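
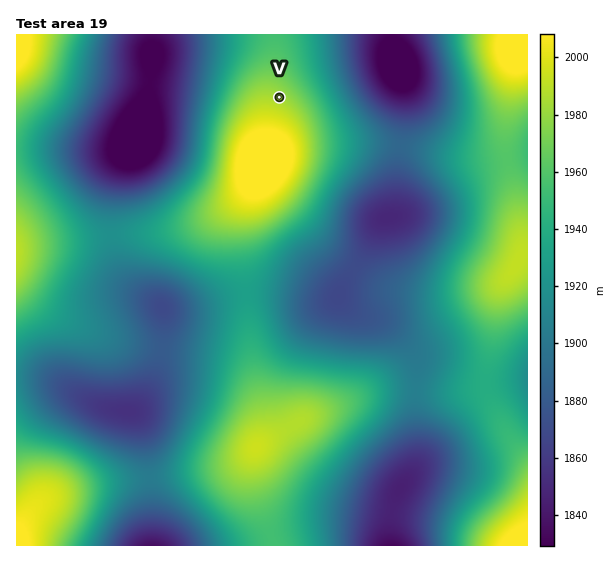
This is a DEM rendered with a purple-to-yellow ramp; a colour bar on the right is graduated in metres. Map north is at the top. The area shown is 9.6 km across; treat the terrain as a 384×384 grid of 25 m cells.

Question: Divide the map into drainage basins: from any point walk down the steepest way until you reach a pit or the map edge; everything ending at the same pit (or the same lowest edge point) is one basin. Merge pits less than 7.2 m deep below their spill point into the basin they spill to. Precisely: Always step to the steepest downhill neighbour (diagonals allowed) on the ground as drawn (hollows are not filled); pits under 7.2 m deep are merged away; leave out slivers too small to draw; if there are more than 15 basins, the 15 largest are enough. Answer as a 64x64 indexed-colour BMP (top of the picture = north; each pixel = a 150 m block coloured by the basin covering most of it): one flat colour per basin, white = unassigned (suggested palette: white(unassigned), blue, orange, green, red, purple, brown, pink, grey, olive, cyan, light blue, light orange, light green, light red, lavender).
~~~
<image width="64" height="64" href="data:image/bmp;base64,Qk12CAAAAAAAAHYAAAAoAAAAQAAAAEAAAAABAAQAAAAAAAAIAAATCwAAEwsAABAAAAAAAAAA////ALR3HwAOf/8ALKAsACgn1gC9Z5QAS1aMAMJ34wB/f38AIr28AM++FwDox64AeLv/AIrfmACWmP8A1bDFAHd3d3d3d3d3d3d3d3d3d3czMzMzMzMzMzMzMzMzMzMzd3d3d3d3d3d3d3d3d3d3dzMzMzMzMzMzMzMzMzMzMzNHd3d3d3d3d3d3d3d3d3dzMzMzMzMzMzMzMzMzMzMzM0d3d3d3d3d3d3d3d3d3d3MzMzMzMzMzMzMzMzMzMzMzRHd3d3d3d3d3d3d3d3d3czMzMzMzMzMzMzMzMzMzMzNER3d3d3d3d3d3d3d3d3czMzMzMzMzMzMzMzMzMzMzM0RER3d3d3d3d3d3d3d3dzMzMzMzMzMzMzMzMzMzMzMzREREREd3d3d3d3d3d3d3MzMzMzMzMzMzMzMzMzMzMzNEREREREREREd3d3d3d3czMzMzMzMzMzMzMzMzMzMzM0RERERERERERERERHd3dzMzMzMzMzMzMzMzMzMzMzMzRERERERERERERERERER3MzMzMzMzMzMzMzMzMzMzMzNEREREREREREREREREREczMzMzMzMzMzMzMzMzMzMzOERERERERERERERERERERDMzMzMzMzMzMzMzMzMzMzOIREREREREREREREREREREQTMzMzMzMzMzMzMzMzMzM4hERERERERERERERERERERBETMzMzMzMzMzMzMzMzM4iEREREREREREREREREREREEREzMzMzMzMzMzMzMzMziIREREREREREREREREREREQRERETMzMzMzMzMzMzMziIhERERERERERERERERERERBERERETMzMzMzMzMzMzOIiERERERERERERERERERERBERERERERMzMzMzMzMzOIiIREREREREREREREREREREEREREREREREREREREREYiIhEREREREREREREREREREQRERERERERERERERERERiIiERERERERERERERERERERhERERERERERERERERERGIiIRERERERERERERERERERmEREREREREREREREREREYiIhEREREREREREREREREZmERERERERERERERERERERiIiEREREREREREREZmZmZmYRERERERERERERERERERGIiIRERERERERGZmZmZmZmZhEREREREREREREREREREYiIhERERERGZmZmZmZmZmZmERERERERERERERERERERGIiERERERmZmZmZmZmZmZmYREREREREREREREREREREYiIREREZmZmZmZmZmZmZmZhERERERERERERERERERERiIhERGZmZmZmZmZmZmZmZmERERERERERERERERERERGIiERGZmZmZmZmZmZmZmZmYREREREREREREREREREREYiIRmZmZmZmZmZmZmZmZmZhERERERERERERERERERERiIhmZmZmZmZmZmZmZmZmZmEREREREREREREREREREREYiGZmZmZmZmZmZmZmZmZmYRERERERERERERERERERERiIZmZmZmZmZmZmZmZmZmYREREREREREREREREREREREYhmZmZmZmZmZmZmZmZmZhERERERERERERERERERERERGGZmZmZmZmZmZmZmZmZmEREREREREREREREREREREREZJmZmZmZmZmZmZmZmZmYRERERERERERERERERERERERkiIiIiJmZmZmZmZmZmZhERERERERERERERERERERERGSIiIiIiIiIiIiJmZmZmEREREREREREREREREREREREZIiIiIiIiIiIiIiImZmYRERERERERERERERERERERERkiIiIiIiIiIiIiIiImZhERERERERERERERERERERERGSIiIiIiIiIiIiIiIiImEREREREREREREREREREREREZIiIiIiIiIiIiIiIiIiJhEREREREREREREREREREREZkiIiIiIiIiIiIiIiIiIiERERERERERERERERERERERmSIiIiIiIiIiIiIiIiIiIhERERERERERERERERERERGZIiIiIiIiIiIiIiIiIiIiEREREREREREREREREREREZkiIiIiIiIiIiIiIiIiIiIhERERERERERERERERERERmSIiIiIiIiIiIiIiIiIiIiURERERERERERERERERERmZIiIiIiIiIiIiIiIiIiIiJVURERERERERERVVVVVVGZkiIiIiIiIiIiIiIiIiIiIlVVVVVVVVVVVVVVVVVVVZmSIiIiIiIiIiIiIiIiIiIiVVVVVVVVVVVVVVVVVVVVmZIiIiIiIiIiIiIiIiIiIiJVVVVVVVVVVVVVVVVVVVWZkiIiIiIiIiIiIiIiIiIiIlVVVVVVVVVVVVVVVVVVVZmSIiIiIiIiIiIiIiIiIiIiVVVVVVVVVVVVVVVVVVVVmZIiIiIiIiIiIiIiIiIiIiJVVVVVVVVVVVVVVVVVVVVZkiIiIiIiIiIiIiIiIiIiIiVVVVVVVVVVVVVVVVVVVVmSIiIiIiIiIiIiIiIiIiIiJVVVVVVVVVVVVVVVVVVVWZIiIiIiIiIiIiIiIiIiIiIlVVVVVVVVVVVVVVVVVVVZkiIiIiIiIiIiIiIiIiIiIiVVVVVVVVVVVVVVVVVVVVmSIiIiIiIiIiIiIiIiIiIiJVVVVVVVVVVVVVVVVVVVWZIiIiIiIiIiIiIiIiIiIiIlVVVVVVVVVVVVVVVVVVVVkiIiIiIiIiIiIiIiIiIiIiVVVVVVVVVVVVVVVVVVVVUiIiIiIiIiIiIiIiIiIiIiJVVVVVVVVVVVVVVVVVVVVS"/>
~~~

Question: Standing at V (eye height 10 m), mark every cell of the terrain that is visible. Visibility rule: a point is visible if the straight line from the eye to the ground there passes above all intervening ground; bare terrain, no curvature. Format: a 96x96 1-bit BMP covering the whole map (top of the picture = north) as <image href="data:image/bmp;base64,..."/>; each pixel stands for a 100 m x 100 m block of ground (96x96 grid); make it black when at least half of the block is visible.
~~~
<image width="96" height="96" href="data:image/bmp;base64,Qk2+BAAAAAAAAD4AAAAoAAAAYAAAAGAAAAABAAEAAAAAAIAEAAATCwAAEwsAAAIAAAAAAAAA////AAAAAAAAAAAAAAAAAAAAAAMAAAAAAAAAAAAAAAMAAAAAAAAAAAAAAAcAAAAAAAAAAAAAAAMAAAAAAAAAAAAAAAMAAAAAAAAAAAAAAAMAAAAAAAAAAAAAAAMAAAAAAAAAAAAAAAMAAAAAAAAAAAAAAAMAAAAAAAAAAAAAAAMAAAAAAAAAAAAAAAMAAAAAAAAAAAAAAAEAAAAAAAAAAAAAAAEAAAAAAAAAAAAAAAEAAAAAAAAAAAAAAAEAAAAAAAAAAAAAAAEAAAAAAAAAAAAAAAEAAAAAAAAAAAAAAAEAAAAAAAAAAAAAAAEAAAAAAAAAAAAAAAEAAAAAAAAAAAAAAAEAAAAAAAAAAAAAAAMAAAAAAAAAAAAAAAMAAAAAAAAAAAAAAAMAAAAAAAAAAAAAAAMAAAAAAAAAAAAAAAIAAAAAAAAAAAAAAAAAAAAAAAAAAAAAAAAAAAAAAAAAAAAAAAAAAAAAAAAAAAAAAAAAAAAAAAAAAAAAAAAAAAAAAAAAAAAAAAAAAAAAAAAAAAAAAAAAAAAAAAAAAAAAAAAAAAAAAAAAAAAAAIAAAAAAAAAAAAAAAYAAAAAAAAAAAAAAAYAAAAAAAAAAAAAAA4AAAAAAAAAAAAAAAwAAAAAAAAAAAAAABwAAAAAAAAAAAAAADwAAAAAAAAAAAAAADwAAAAAAAAAAAAAAHwAAAAAAAAAAAAAAHwAAAAAAAAAAAAAAPwAAAAAAAAAAAAAAPwAAAAAAAAAAAAAAf4AAAAAAAAAAAAAAf8AAAAAAAAAAAAAAf+AAAAAAAAAAAAAA//AAAAAAAAAAAAAA//gAAAAAAAAAAAAA//gAAAAAAAAAAAAA//wAAAAAAAAAAAAA//wAAAAAAAAAAAAA//4AAAAAAAAAAAAAf/6AAAAAAAAAAAAAf/6AAAAAAAAAAAAAf//AAAAAAAAAAAAAf//AAAAAAAAAAAAAf//AAAAAAAAAAAAAf//AAAAAAAAAAAAAf//gAAAAAAAAAAAAf//gAAAAAAAAAAAA///gAAAAAAAAAAAA///gAAAAAAAAAAAB///gAAAAAAAAAAAB///gAAAAAAAAAAAD//7gAAAAAAAAAAAH//7gAAAAAAAAAAAH//zgAAAAAAAAAAAP//zgAAAAAAAAAAAf//jgAAAAAAAAAAAf//jgAAAAAAAAAAA///jgAAAAAAOAAAB///DwAAAAAAfgAAB///DwAAAAAA/wAAB///D4AAAAAA/4AAB///D8AAAAAA/4AAB///D+AAAAAA/8AAB///j/AAAAAA/8AAA///j/gAAAAA/8AAA///j/wAAAAA/+AAAf//j/wAAAAAf+AAAf//j/4AAAAAf+AAAf//j/8AAAAAf+AAAf//z/8AAAAAf+AAAf//z/+AAAAAf+AAAf//z/+AAAAAf/AAAf//z//AAAAAf/AAAf//z//AAAAAf/gAA///z//gAAAAf/gAA///z//gAAAA//wAB///z//wAAAB//wAD///z//wAAAD//wAH///z//4AAAH//wAP///w="/>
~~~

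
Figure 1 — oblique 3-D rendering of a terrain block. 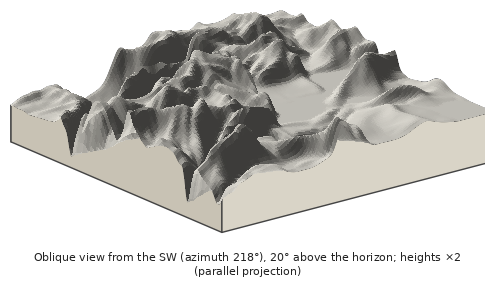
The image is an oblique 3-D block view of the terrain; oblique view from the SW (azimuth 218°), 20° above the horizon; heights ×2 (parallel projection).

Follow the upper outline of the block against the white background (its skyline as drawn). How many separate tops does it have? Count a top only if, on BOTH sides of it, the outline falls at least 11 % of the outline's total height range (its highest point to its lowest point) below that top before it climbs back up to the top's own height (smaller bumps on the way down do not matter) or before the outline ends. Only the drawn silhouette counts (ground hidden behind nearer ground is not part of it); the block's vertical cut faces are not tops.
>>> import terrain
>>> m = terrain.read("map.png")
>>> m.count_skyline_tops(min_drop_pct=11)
2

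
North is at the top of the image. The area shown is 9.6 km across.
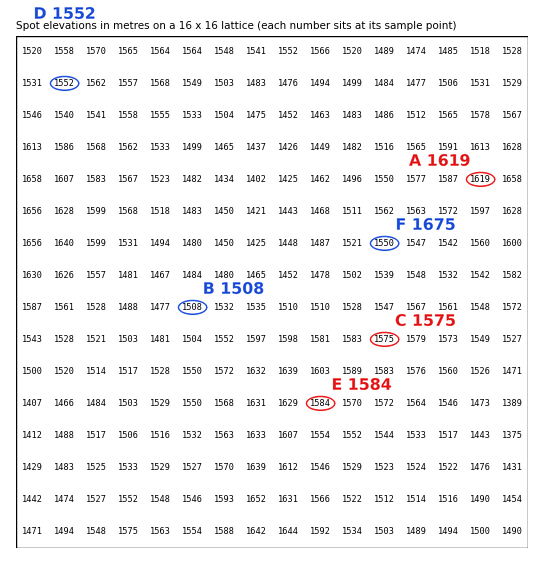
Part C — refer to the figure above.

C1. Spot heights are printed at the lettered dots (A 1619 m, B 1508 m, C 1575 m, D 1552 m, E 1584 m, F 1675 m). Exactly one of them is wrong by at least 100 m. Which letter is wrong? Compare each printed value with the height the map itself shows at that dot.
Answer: F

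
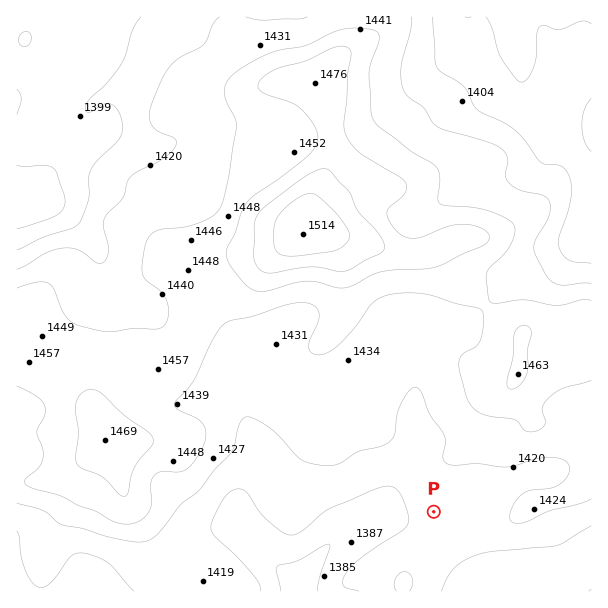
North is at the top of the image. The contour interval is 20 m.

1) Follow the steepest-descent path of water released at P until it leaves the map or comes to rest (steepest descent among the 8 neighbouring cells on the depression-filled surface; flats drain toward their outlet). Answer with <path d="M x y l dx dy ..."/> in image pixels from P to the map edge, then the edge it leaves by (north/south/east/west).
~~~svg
<path d="M434 512l0 3-8 7-58 0-15 8-6 1-3 3-5 2-25 25 0 2-6 6 0 1-6 8 0 3-2 1 0 6-1 3"/>
exit: south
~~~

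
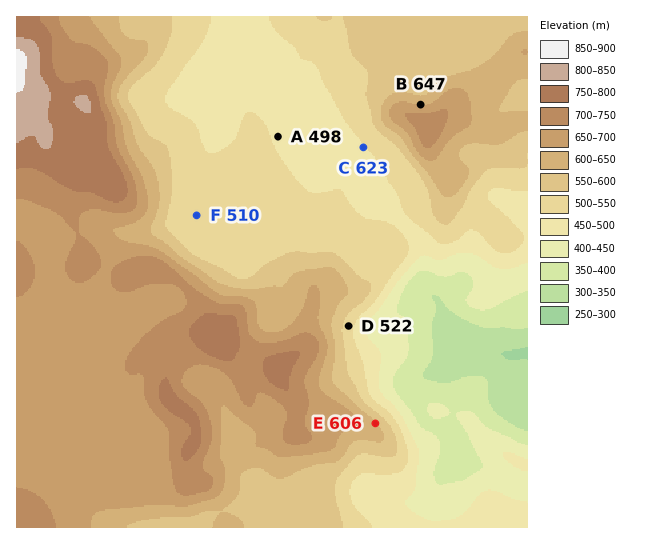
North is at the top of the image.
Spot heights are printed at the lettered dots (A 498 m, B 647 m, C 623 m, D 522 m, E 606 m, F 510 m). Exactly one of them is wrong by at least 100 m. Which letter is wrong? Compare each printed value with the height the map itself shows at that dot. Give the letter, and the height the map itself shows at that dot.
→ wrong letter C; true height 498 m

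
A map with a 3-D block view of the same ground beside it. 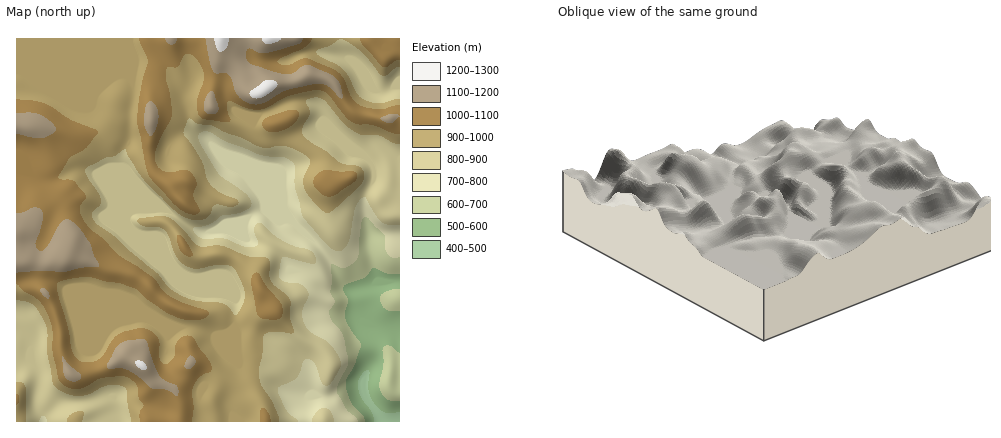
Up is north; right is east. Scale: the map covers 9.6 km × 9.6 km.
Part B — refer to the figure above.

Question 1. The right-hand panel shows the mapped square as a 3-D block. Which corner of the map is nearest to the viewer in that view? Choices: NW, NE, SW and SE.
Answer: NW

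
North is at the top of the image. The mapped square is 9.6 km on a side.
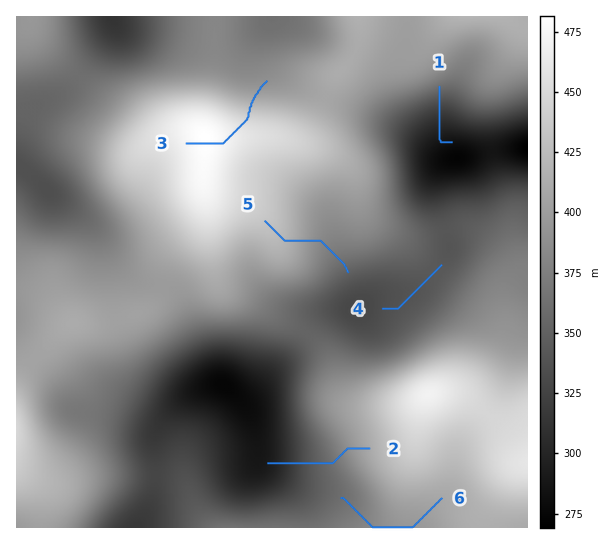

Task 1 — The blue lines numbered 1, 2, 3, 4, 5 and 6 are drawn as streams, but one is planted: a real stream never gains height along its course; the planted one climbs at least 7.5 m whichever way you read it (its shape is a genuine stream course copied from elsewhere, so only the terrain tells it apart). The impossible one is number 3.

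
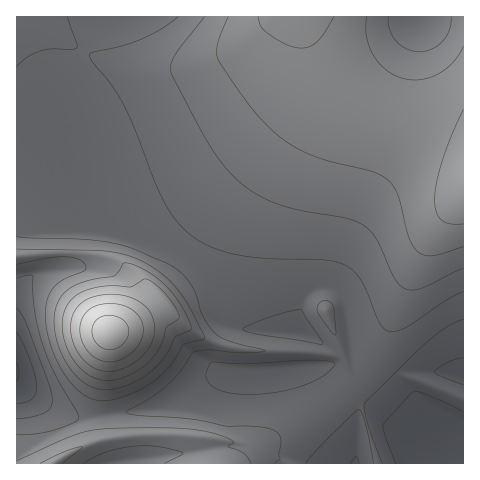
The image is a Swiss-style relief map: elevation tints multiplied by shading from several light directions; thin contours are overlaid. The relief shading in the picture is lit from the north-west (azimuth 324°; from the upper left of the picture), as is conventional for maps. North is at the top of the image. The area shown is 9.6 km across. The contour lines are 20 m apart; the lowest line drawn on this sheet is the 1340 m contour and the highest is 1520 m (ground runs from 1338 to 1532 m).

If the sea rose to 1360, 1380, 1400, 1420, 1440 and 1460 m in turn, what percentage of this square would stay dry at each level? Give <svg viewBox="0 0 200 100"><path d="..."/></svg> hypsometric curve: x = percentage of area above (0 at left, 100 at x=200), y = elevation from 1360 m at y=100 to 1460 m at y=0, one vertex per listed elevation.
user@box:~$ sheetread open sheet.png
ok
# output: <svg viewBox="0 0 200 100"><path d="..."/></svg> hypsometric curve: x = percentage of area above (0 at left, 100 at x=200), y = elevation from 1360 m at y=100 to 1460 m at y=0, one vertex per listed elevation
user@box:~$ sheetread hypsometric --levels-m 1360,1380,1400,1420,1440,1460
<svg viewBox="0 0 200 100"><path d="M194 100l-14-20-60-20-43-20-33-20-32-20"/></svg>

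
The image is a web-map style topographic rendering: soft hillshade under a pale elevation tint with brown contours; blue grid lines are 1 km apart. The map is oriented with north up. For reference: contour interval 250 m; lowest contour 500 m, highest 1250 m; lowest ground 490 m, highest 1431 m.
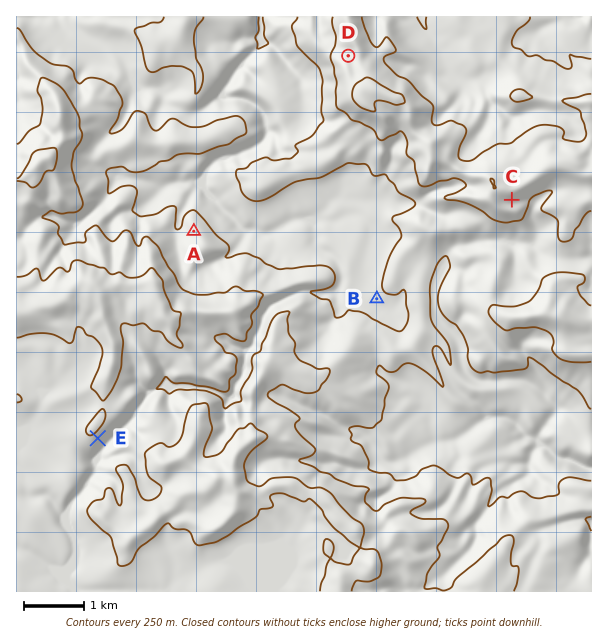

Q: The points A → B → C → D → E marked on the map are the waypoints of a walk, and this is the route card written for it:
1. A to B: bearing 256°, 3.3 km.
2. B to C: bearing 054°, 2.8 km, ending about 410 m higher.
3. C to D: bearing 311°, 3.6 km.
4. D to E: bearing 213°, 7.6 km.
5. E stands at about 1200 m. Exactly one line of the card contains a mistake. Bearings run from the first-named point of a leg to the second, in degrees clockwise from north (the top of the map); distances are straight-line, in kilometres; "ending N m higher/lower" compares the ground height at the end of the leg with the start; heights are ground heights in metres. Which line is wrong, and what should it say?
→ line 1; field bearing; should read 110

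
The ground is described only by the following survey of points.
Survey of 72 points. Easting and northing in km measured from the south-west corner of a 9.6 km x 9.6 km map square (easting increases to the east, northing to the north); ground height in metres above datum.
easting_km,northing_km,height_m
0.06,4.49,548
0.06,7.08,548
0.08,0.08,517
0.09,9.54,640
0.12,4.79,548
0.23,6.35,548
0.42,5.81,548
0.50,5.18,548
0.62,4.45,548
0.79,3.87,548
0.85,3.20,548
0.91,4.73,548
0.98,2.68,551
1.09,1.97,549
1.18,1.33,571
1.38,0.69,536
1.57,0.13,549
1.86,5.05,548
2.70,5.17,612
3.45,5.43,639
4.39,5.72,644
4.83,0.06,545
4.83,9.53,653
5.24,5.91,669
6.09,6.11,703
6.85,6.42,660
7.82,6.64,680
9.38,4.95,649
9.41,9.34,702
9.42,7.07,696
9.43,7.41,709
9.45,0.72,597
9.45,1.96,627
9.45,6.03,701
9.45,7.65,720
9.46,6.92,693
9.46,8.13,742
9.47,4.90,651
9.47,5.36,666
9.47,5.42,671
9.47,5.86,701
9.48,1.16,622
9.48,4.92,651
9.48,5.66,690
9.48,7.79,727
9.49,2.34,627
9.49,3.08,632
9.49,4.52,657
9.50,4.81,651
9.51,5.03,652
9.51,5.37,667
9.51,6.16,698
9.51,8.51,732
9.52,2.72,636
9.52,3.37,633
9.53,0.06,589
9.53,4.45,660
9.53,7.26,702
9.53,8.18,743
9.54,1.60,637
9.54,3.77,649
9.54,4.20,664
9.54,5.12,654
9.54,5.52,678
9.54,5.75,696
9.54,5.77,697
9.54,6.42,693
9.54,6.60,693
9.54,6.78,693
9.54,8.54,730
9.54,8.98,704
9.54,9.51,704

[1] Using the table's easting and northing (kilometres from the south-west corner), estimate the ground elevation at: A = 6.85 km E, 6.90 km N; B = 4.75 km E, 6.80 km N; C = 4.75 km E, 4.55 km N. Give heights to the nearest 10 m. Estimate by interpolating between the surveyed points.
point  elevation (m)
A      650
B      650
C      660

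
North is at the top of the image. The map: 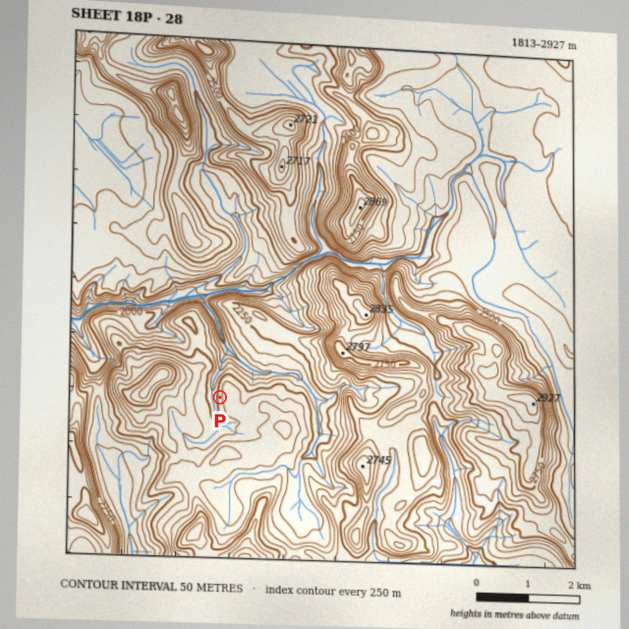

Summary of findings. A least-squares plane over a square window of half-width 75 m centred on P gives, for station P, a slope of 27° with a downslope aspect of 269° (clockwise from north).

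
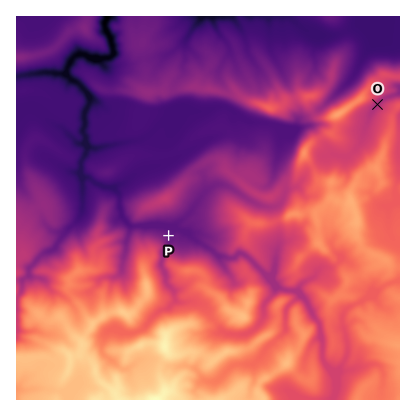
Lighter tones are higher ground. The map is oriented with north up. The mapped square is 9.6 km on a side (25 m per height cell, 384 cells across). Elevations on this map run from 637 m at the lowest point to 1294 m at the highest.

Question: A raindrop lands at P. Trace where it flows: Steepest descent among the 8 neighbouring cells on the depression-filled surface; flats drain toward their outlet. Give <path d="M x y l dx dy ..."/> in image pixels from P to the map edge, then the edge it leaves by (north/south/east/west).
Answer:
<path d="M168 236l4-2 0-2-6-6-28 0-2 0-6 0-8-10 0-4-2-4 0-14-6-6-4 0-12-4-8-6-6 0-4-6 0-8 6-12 0-14-4-8 2-2 0-16 6-8 0-10-12-12-4 0-6-6-2-2 0-4 6-12 4-2 2 0 0-2 6 0 4 4 22 0 2-2 0-14-4-8-2-2 0-6-2 0 2-10"/>
exit: north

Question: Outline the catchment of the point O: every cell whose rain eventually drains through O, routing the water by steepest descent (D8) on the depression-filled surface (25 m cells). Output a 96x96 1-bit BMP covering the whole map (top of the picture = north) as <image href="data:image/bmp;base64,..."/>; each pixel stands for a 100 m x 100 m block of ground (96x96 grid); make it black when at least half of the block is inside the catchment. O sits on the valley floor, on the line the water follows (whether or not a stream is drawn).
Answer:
<image width="96" height="96" href="data:image/bmp;base64,Qk2+BAAAAAAAAD4AAAAoAAAAYAAAAGAAAAABAAEAAAAAAIAEAAATCwAAEwsAAAIAAAAAAAAA////AAAAAAAAAAAAAAAAAAAAAAAAAAAAAAAAAAAAAAAAAAAAAAAAAAAAAAAAAAAAAAAAAAAAAAAAAAAAAAAAAAAAAAAAAAAAAAAAAAAAAAAAAAAAAAAAAAAAAAAAAAAAAAAAAAAAAAAAAAAAAAAAAAAAAAAAAAAAAAAAAAAAAAAAAAAAAAAAAAAAAAAAAAAAAAAAAAAAAAAAAAAAAAAAAAAAAAAAAAAAAAAAAAAAAAAAAAAAAAAAAAAAAAAAAAAAAAAAAAAAAAAAAAAAAAAAAAAAAAAAAAAAAAAAAAAAAAAAAAAAAAAAAAAAAAAAAAAAAAAAAAAAAAAAAAAAAAAAAAAAAAAAAAAAAAAAAAAAAAAAAAAAAAAAAAAAAAAAAAAAAAAAAAAAAAAAAAAAAAAAAAAAAAAAAAAAAAAAAAAAAAAAAAAAAAAAAAAAAAAAAAAAAAAAAAAAAAAAAAAAAAAAAAAAAAAAAAAAAAAAAAAAAAAAAAAAAAAAAAAAAAAAAAAAAAAAAAAAAAAAAAAAAAAAAAAAAAAAAAAAAAAAAAAAAAAAAAAAAAAAAAAAAAAAAAAAAAAAAAAAAAAAAAAAAAAAAAAAAAAAAAAAAAAAAAAAAAAAAAAAAAAAAAAAAAAAAAAAAAAAAAAAAAAAAAAAAAAAAAAAAAAAAAAAAAAAAAAAAAAAAAAAAAAAAAAAAAAAAAAAAAAAAAAAAAAAAAAAAAAAAAAAAAAAAAAAAAAAAAAAAAAAAAAAAAAAAAAAAAAAAAAAAAAAAAAAAAAAAAAAAAAAAAAAAAAAAAAAAAAAAAAAYAAAAAAAAAAAAAAB8AAAAAAAAAAAAAAB8AAAAAAAAAAAAAAB8AAAAAAAAAAAAAAB8AAAAAAAAAAAAAAD+AAAAAAAAAAAAAAf/AAAAAAAAAAAAAAf/AAAAAAAAAAAAAA//wAAAAAAAAAAAAA//8AAAAAAAAAAAAB//+AAAAAAAAAAAAD//+AAAAAAAAAAAAD///AAAAAAAAAAAAD///AAAAAAAAAAAAB///AAAAAAAAAAAAA///AAAAAAAAAAAAAP//gAAAAAAAAAAAAH//gAAAAAAAAAAAAA//wAAAAAAAAAAAAA//wAAAAAAAAAAAAA//wAAAAAAAAAAAAA//wAAAAAAAAAAAAA//gAAAAAAAAAAAAAP/AAAAAAAAAAAAAAH+AAAAAAAAAAAAAAB8AAAAAAAAAAAAAAA4AAAAAAAAAAAAAAAAAAAAAAAAAAAAAAAAAAAAAAAAAAAAAAAAAAAAAAAAAAAAAAAAAAAAAAAAAAAAAAAAAAAAAAAAAAAAAAAAAAAAAAAAAAAAAAAAAAAAAAAAAAAAAAAAAAAAAAAAAAAAAAAAAAAAAAAAAAAAAAAAAAAAAAAAAAAAAAAAAAAAAAAAAAAAAAAAAAAAAAAAAAAAAAAAAAAAAAAAAAAAAAAAAAAAAAAAAAAAAAAAAAAAAAAAAAAAAAAAAAAAAAAAAAAAAAAAAAAAAAAAAAAAAAAAAAAAAAAAAAAAAAAAAAAAAAAAAAAAAAAAA="/>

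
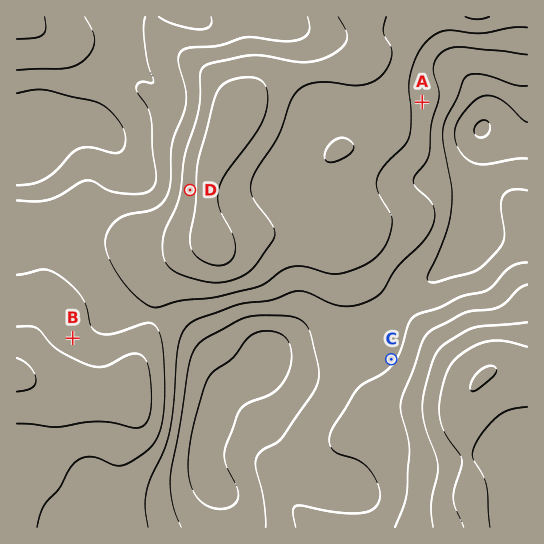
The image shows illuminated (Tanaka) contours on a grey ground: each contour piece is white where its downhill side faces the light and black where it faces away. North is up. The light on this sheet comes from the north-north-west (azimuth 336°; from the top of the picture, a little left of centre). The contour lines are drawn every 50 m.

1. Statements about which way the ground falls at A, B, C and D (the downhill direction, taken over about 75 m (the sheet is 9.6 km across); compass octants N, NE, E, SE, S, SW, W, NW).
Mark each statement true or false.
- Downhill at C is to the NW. true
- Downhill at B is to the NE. true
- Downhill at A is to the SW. false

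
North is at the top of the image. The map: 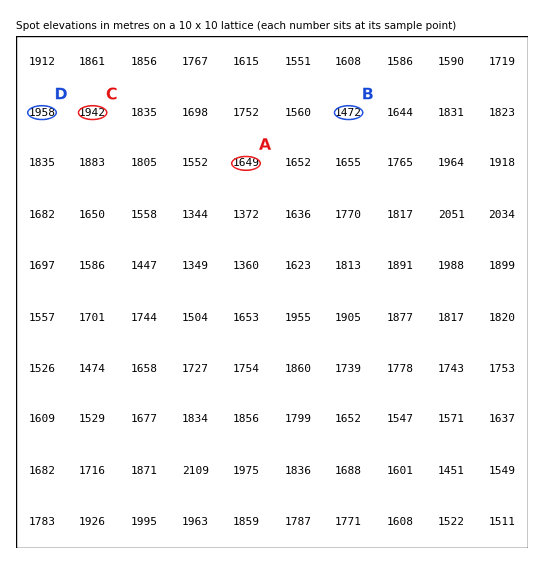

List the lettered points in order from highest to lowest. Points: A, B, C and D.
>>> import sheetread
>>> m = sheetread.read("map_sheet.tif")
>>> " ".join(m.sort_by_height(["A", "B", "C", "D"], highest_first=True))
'D C A B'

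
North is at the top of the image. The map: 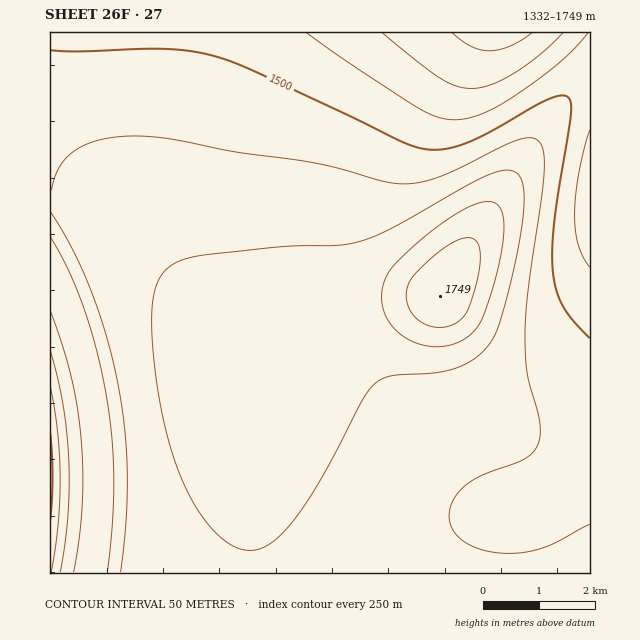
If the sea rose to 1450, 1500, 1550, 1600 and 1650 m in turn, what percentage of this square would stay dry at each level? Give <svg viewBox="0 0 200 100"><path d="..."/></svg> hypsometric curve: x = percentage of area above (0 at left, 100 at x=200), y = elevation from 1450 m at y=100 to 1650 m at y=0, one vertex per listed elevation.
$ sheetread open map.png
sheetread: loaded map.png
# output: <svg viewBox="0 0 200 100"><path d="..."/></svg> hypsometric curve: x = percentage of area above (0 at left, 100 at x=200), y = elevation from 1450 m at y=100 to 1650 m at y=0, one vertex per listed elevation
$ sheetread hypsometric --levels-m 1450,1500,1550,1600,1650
<svg viewBox="0 0 200 100"><path d="M189 100l-16-25-39-25-70-25-49-25"/></svg>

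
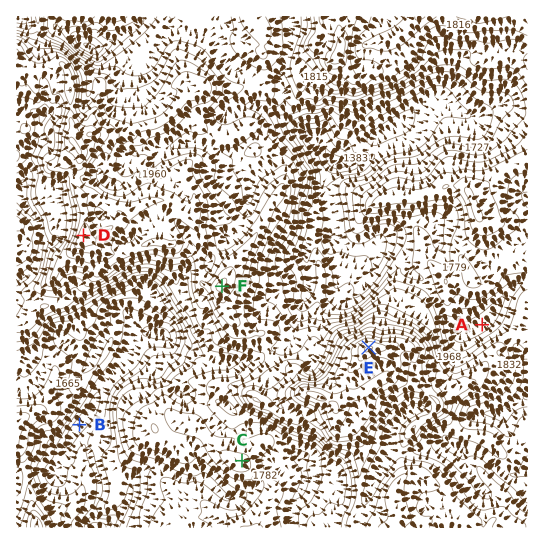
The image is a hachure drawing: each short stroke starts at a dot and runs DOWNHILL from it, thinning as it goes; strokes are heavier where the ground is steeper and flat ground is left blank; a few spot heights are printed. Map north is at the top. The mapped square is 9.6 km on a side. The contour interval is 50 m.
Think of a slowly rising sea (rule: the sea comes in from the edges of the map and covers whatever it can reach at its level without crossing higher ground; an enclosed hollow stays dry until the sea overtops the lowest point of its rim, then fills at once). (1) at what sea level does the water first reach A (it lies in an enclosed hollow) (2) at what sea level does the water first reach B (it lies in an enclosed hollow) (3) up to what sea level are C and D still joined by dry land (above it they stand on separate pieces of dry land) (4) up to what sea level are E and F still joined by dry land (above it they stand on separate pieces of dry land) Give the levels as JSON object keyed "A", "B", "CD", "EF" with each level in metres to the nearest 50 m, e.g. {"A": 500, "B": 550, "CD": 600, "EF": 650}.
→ {"A": 1700, "B": 1500, "CD": 1800, "EF": 1850}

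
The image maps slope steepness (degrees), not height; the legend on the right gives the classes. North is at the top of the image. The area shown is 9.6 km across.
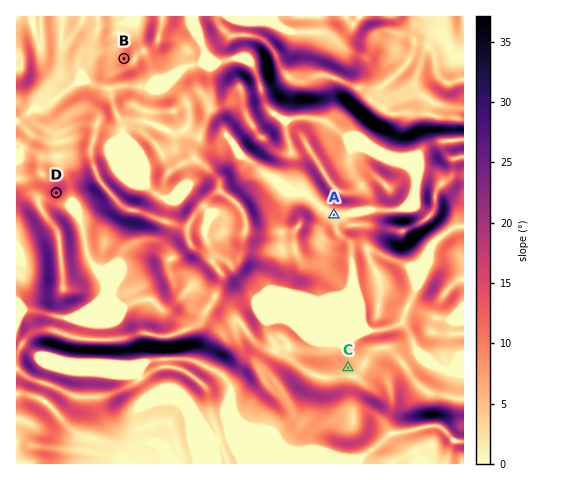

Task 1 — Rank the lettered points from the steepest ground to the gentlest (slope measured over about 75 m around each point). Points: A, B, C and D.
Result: D B C A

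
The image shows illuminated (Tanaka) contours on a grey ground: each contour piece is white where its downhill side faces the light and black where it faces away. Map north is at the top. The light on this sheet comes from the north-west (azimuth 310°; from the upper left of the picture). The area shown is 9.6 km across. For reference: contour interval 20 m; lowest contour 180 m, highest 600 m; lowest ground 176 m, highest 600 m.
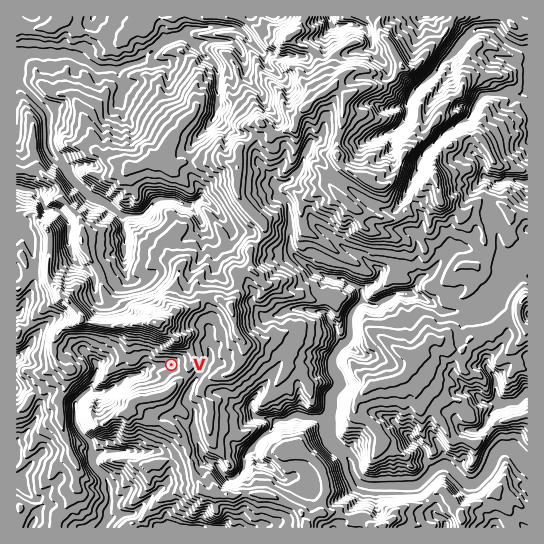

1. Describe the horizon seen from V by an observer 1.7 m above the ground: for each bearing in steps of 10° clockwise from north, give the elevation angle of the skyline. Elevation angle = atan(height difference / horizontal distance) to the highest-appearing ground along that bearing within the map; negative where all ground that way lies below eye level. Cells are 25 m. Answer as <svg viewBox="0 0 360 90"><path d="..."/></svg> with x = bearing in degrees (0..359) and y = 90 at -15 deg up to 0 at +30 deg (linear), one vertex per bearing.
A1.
<svg viewBox="0 0 360 90"><path d="M0 25l10-4 10 3 10 7 10 8 10 4 10 2 10 0 10 0 10 0 10 1 10 2 10 2 10 1 10-2 10-3 10-2 10-1 10 1 10 2 10 1 10 2 10 2 10 3 10 6 10 2 10-1 10-2 10 0 10-3 10-5 10-7 10-5 10-6 10-5 10-1"/></svg>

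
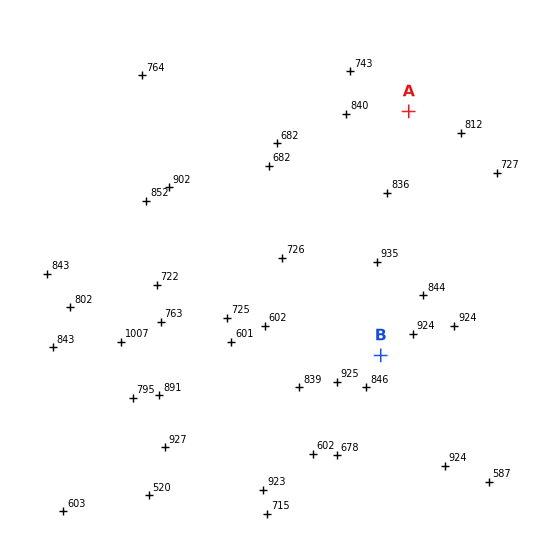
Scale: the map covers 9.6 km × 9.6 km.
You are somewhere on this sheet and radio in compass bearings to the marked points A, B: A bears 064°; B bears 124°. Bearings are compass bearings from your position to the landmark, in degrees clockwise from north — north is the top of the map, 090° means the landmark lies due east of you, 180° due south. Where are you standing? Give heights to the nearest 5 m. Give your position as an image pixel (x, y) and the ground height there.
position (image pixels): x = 182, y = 222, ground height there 845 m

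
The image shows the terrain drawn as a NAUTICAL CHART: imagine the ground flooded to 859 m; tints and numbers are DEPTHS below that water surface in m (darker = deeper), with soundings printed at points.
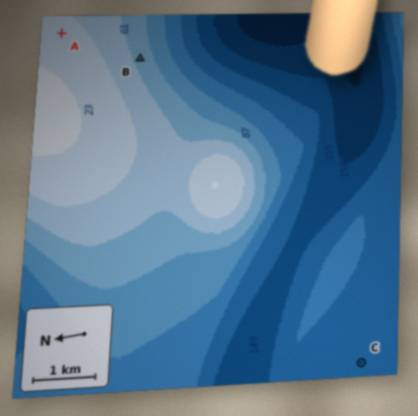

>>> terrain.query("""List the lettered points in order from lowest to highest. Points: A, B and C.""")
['C', 'B', 'A']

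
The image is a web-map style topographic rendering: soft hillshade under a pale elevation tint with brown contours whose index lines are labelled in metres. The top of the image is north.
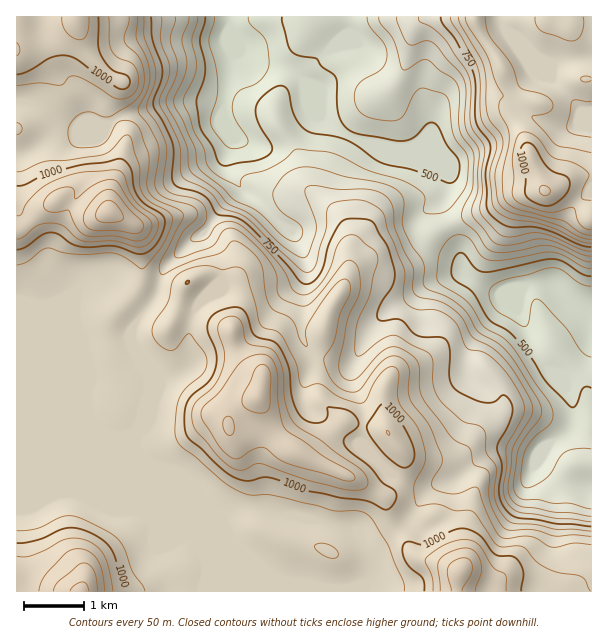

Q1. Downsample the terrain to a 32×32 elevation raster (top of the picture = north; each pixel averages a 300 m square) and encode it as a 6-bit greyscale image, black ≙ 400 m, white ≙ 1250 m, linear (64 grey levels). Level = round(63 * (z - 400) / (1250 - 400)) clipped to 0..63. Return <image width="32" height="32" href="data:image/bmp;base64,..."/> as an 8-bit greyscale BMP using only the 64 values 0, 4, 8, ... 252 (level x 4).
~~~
<image width="32" height="32" href="data:image/bmp;base64,Qk02CAAAAAAAADYEAAAoAAAAIAAAACAAAAABAAgAAAAAAAAEAAATCwAAEwsAAAABAAAAAAAAAAAAAAEBAQACAgIAAwMDAAQEBAAFBQUABgYGAAcHBwAICAgACQkJAAoKCgALCwsADAwMAA0NDQAODg4ADw8PABAQEAAREREAEhISABMTEwAUFBQAFRUVABYWFgAXFxcAGBgYABkZGQAaGhoAGxsbABwcHAAdHR0AHh4eAB8fHwAgICAAISEhACIiIgAjIyMAJCQkACUlJQAmJiYAJycnACgoKAApKSkAKioqACsrKwAsLCwALS0tAC4uLgAvLy8AMDAwADExMQAyMjIAMzMzADQ0NAA1NTUANjY2ADc3NwA4ODgAOTk5ADo6OgA7OzsAPDw8AD09PQA+Pj4APz8/AEBAQABBQUEAQkJCAENDQwBEREQARUVFAEZGRgBHR0cASEhIAElJSQBKSkoAS0tLAExMTABNTU0ATk5OAE9PTwBQUFAAUVFRAFJSUgBTU1MAVFRUAFVVVQBWVlYAV1dXAFhYWABZWVkAWlpaAFtbWwBcXFwAXV1dAF5eXgBfX18AYGBgAGFhYQBiYmIAY2NjAGRkZABlZWUAZmZmAGdnZwBoaGgAaWlpAGpqagBra2sAbGxsAG1tbQBubm4Ab29vAHBwcABxcXEAcnJyAHNzcwB0dHQAdXV1AHZ2dgB3d3cAeHh4AHl5eQB6enoAe3t7AHx8fAB9fX0Afn5+AH9/fwCAgIAAgYGBAIKCggCDg4MAhISEAIWFhQCGhoYAh4eHAIiIiACJiYkAioqKAIuLiwCMjIwAjY2NAI6OjgCPj48AkJCQAJGRkQCSkpIAk5OTAJSUlACVlZUAlpaWAJeXlwCYmJgAmZmZAJqamgCbm5sAnJycAJ2dnQCenp4An5+fAKCgoAChoaEAoqKiAKOjowCkpKQApaWlAKampgCnp6cAqKioAKmpqQCqqqoAq6urAKysrACtra0Arq6uAK+vrwCwsLAAsbGxALKysgCzs7MAtLS0ALW1tQC2trYAt7e3ALi4uAC5ubkAurq6ALu7uwC8vLwAvb29AL6+vgC/v78AwMDAAMHBwQDCwsIAw8PDAMTExADFxcUAxsbGAMfHxwDIyMgAycnJAMrKygDLy8sAzMzMAM3NzQDOzs4Az8/PANDQ0ADR0dEA0tLSANPT0wDU1NQA1dXVANbW1gDX19cA2NjYANnZ2QDa2toA29vbANzc3ADd3d0A3t7eAN/f3wDg4OAA4eHhAOLi4gDj4+MA5OTkAOXl5QDm5uYA5+fnAOjo6ADp6ekA6urqAOvr6wDs7OwA7e3tAO7u7gDv7+8A8PDwAPHx8QDy8vIA8/PzAPT09AD19fUA9vb2APf39wD4+PgA+fn5APr6+gD7+/sA/Pz8AP39/QD+/v4A////AMjQ4OzcvKignJiYmJiYmJiYmJiYnKSwzODUxLysqKSkxMjU3NS0oJyYmJiYmJiYnJygnJicrLzQ4NjAuKygoKC4vMjMwKycmJiYmJiYnKCgpKSgnKCwtMDMyKykoJSUmKSosLSooJiYmJiYmJygoKCgoJycqKiorLCwmISEfHR0mJignJiYmJiYmJiYnKCgoKCkpKiwqKSopKCEYFRMSESYmJiYmJiYmJiYmJykpKSssLi8vLSsoJiUlHhINDQ0MJiYmJiYmJiYmJicrLi0uMTI0NC8sKyglIyMfEgoLDAwmJiYmJiYmJiYoKzE0MjQ2NTMvLCwuKiYjIRwTCgkMDCYmJiYmJiYmJywxNjY1NTQxLywsLy4pJCEfHBYNCQkKJiYmJiYmJiYnLjQ3NzY1MCwtLSwvKyciHh0cGRIMCQkmJiYmJiYmJicsMzY3OTQsKywqKiwoIx4cGhoaEwwICCYmJiYmJiYmJiktMzY5NCspJyMmKychHBkYGRcPCAcHJiYmJiYmJiYnJykwNDczKiYkICEnJiEcGRgYEgoHBwYmJiYmJiYmJykoKjAyMS4nJSUfHiEhHhwYFhMMBwcGAyYmJiYmJyYoKyksMTErKSYmJyAcHBwZGRcQCwcFBgQCJiYmJicoJycqKiouLiglJCUnIhwZGBcWEgsFAwQEAgEmJiYmJicoJikrKSkqJyIfHyYlHhoWEhAMBwMDAwIBAicnJyYmJignJysqKSkmIRoZISQfHBcQCwcGBgQDAgMGKSgoKCgoKikjIyYnJyQcFRUdIR8cFQ8LBwkMCwkIChAuKysvMTAzMCYfHyMkHRMPExoeHRkRDgwKDBIUEhIXHjEwMTU6OzkzKiMeHhwTDg8SGBsaFg8MDA0RGBwdICQpMDM1NTo7NCslIR0VEA4PERMWFxcUDwwKDBMdJSksKiktMDMzNTYtJB0ZFQ4LDQ8RExISERANCgkJER8oLTAtKSkrLC4vMCskHBQNCQkKDA8PDg0LCQgHBwgQHyguLSspJycnJicqKSQcEwsFBQYJCwsLCQgHBwcHCREcJy0pJiUoJiYlJSYnIhkPBwMEBgoJCAcHCAkJBwgNFh8mKSUiIScnJiUlJSMdFAwFAwUICgcGBgkLDAsJCQ4aIyYlJSIgJycoJycpJx0SCwYDBAcJBwYHCg0ODQoLDhokJSYlIiIqKikpKy0rIBYNBwMCBAYGBgcJCw0ODA0QGiQmIyIjJS8tLCwtKicfFg8HAgECBQcHCAgJCw8PEBUeJiQiIiIjLy0uLy0oIxsTDQYBAQMGCAgIBwgMERIUGiMlIiIjJCQvLTAyLSgjGhQPBwICBQcJCQgICg8TFhgfJiMiJCYmJQ="/>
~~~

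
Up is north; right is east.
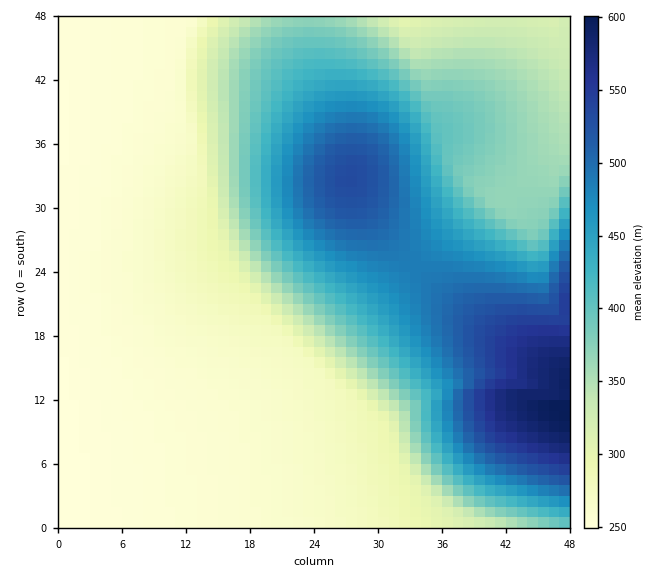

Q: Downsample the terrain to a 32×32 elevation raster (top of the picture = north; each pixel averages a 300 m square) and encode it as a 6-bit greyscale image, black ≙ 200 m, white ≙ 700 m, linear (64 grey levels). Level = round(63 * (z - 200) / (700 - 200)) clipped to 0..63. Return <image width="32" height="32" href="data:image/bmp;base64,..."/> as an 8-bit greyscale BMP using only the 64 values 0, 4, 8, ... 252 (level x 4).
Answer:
<image width="32" height="32" href="data:image/bmp;base64,Qk02CAAAAAAAADYEAAAoAAAAIAAAACAAAAABAAgAAAAAAAAEAAATCwAAEwsAAAABAAAAAAAAAAAAAAEBAQACAgIAAwMDAAQEBAAFBQUABgYGAAcHBwAICAgACQkJAAoKCgALCwsADAwMAA0NDQAODg4ADw8PABAQEAAREREAEhISABMTEwAUFBQAFRUVABYWFgAXFxcAGBgYABkZGQAaGhoAGxsbABwcHAAdHR0AHh4eAB8fHwAgICAAISEhACIiIgAjIyMAJCQkACUlJQAmJiYAJycnACgoKAApKSkAKioqACsrKwAsLCwALS0tAC4uLgAvLy8AMDAwADExMQAyMjIAMzMzADQ0NAA1NTUANjY2ADc3NwA4ODgAOTk5ADo6OgA7OzsAPDw8AD09PQA+Pj4APz8/AEBAQABBQUEAQkJCAENDQwBEREQARUVFAEZGRgBHR0cASEhIAElJSQBKSkoAS0tLAExMTABNTU0ATk5OAE9PTwBQUFAAUVFRAFJSUgBTU1MAVFRUAFVVVQBWVlYAV1dXAFhYWABZWVkAWlpaAFtbWwBcXFwAXV1dAF5eXgBfX18AYGBgAGFhYQBiYmIAY2NjAGRkZABlZWUAZmZmAGdnZwBoaGgAaWlpAGpqagBra2sAbGxsAG1tbQBubm4Ab29vAHBwcABxcXEAcnJyAHNzcwB0dHQAdXV1AHZ2dgB3d3cAeHh4AHl5eQB6enoAe3t7AHx8fAB9fX0Afn5+AH9/fwCAgIAAgYGBAIKCggCDg4MAhISEAIWFhQCGhoYAh4eHAIiIiACJiYkAioqKAIuLiwCMjIwAjY2NAI6OjgCPj48AkJCQAJGRkQCSkpIAk5OTAJSUlACVlZUAlpaWAJeXlwCYmJgAmZmZAJqamgCbm5sAnJycAJ2dnQCenp4An5+fAKCgoAChoaEAoqKiAKOjowCkpKQApaWlAKampgCnp6cAqKioAKmpqQCqqqoAq6urAKysrACtra0Arq6uAK+vrwCwsLAAsbGxALKysgCzs7MAtLS0ALW1tQC2trYAt7e3ALi4uAC5ubkAurq6ALu7uwC8vLwAvb29AL6+vgC/v78AwMDAAMHBwQDCwsIAw8PDAMTExADFxcUAxsbGAMfHxwDIyMgAycnJAMrKygDLy8sAzMzMAM3NzQDOzs4Az8/PANDQ0ADR0dEA0tLSANPT0wDU1NQA1dXVANbW1gDX19cA2NjYANnZ2QDa2toA29vbANzc3ADd3d0A3t7eAN/f3wDg4OAA4eHhAOLi4gDj4+MA5OTkAOXl5QDm5uYA5+fnAOjo6ADp6ekA6urqAOvr6wDs7OwA7e3tAO7u7gDv7+8A8PDwAPHx8QDy8vIA8/PzAPT09AD19fUA9vb2APf39wD4+PgA+fn5APr6+gD7+/sA/Pz8AP39/QD+/v4A////ABgYGBwcHBwcHBwcHCAgICAkJCQoKCwwNDg8RExUXGRoGBgYHBwcHBwcHBwcICAgICQkJCgsLDA0QFBcZGx0fIQYGBgcHBwcHBwcHBwgICAgJCQoKCwwNERYaHR8hIyUmBgYGBwcHBwcHBwcICAgICAkJCgoLDBAWGx8iJCYoKSoGBgYHBwcHBwcHBwgICAgICQkKCwsNExkeIyYoKiwtLgYGBgcHBwcHBwcHCAgICAkJCQoLDA8WHCEmKSwtLjAwBgYHBwcHBwcHBwcICAgICQkKCgsMERgeIygrLi8wMTIGBgcHBwcHBwcHCAgICAgJCQoKDA8TGB8kKSwvMDEyMgYGBwcHBwcHBwgICAgICQkJCgwPExcaHiMoLC4wMDAxBgYHBwcHBwcICAgICAgJCQoMDxMXGh0hJCYpLC0vMDEGBwcHBwcHCAgICAgJCQkKDBATFxodICMlKCosLi8wMAYHBwcHBwgICAgJCQkJCgwQExYZHB8hJCYoKiwtLi8vBgcHBwcICAgICQkJCgoMEBMWGRweISMlJygqKywsLSwGBwcHBwgICQkJCgoKDBAUFxkcHiAiJCUnKCkqKioqKwYHBwcICAgJCQoKCwwQFBcaHB4gISMkJSYnJygnJycrBgcHBwgICQkKCgsMEBQXGh0fICIjIyQlJSUlJSQjJCkGBwcHCAgJCQoLDA4TFxseICEjIyQkJCQkIyMiIR8hJwYHBwcICAkKCgsNERYaHiAiJCUlJSQkIyIhIB4dGx0kBgcHBwgICQoKDA4TGBwgIyUmJiYmJSQiIB8dGxgXGSAGBwcHCAgJCQoMEBUaHiIlJygoKCclIyEfHBkXFRYWHAYHBwcHCAgJCgwRFhsfIyYoKSkpJyUjIB0ZFhUVFRUYBgcHBwcICAkKDBIXGyAjJigqKikoJSIeGhcWFRUVFRYGBwcHBwgICQkNEhcbHyMmKCkqKSclIR0ZFxYWFRUUFAYHBwcHBwgICQ0SFxsfIiUnKCkoJyQgHBkYFxYVFRQUBgcHBwcHCAgJDhIWGh4hIyUnJyclIx8bGRgXFhUVFBMGBwcHBwcHCAoOEhYaHR8iIyUlJCMgHRoZGBcWFRQUEwYGBwcHBwcICw8TFhkcHiAhIiIiIB4aGBgYFxYVFBMSBgYHBwcHBwgLDxMWGBscHh8fHx8dGxgXFxYWFRQTExIGBwcHBwcHCAsPExUYGhscHR0cGxoXFRUVFRUUExMSEQYHBwcHBwcHCw8SFRcZGhsbGxoYFhQSExMTExMSEhERBgcHBwcHBwcJDRETFRcYGRkYFxUTERAREREREREREBAGBwcHBwcHBwgMDxETFRYWFhUUEhAODg8PEBAQEBAPDw="/>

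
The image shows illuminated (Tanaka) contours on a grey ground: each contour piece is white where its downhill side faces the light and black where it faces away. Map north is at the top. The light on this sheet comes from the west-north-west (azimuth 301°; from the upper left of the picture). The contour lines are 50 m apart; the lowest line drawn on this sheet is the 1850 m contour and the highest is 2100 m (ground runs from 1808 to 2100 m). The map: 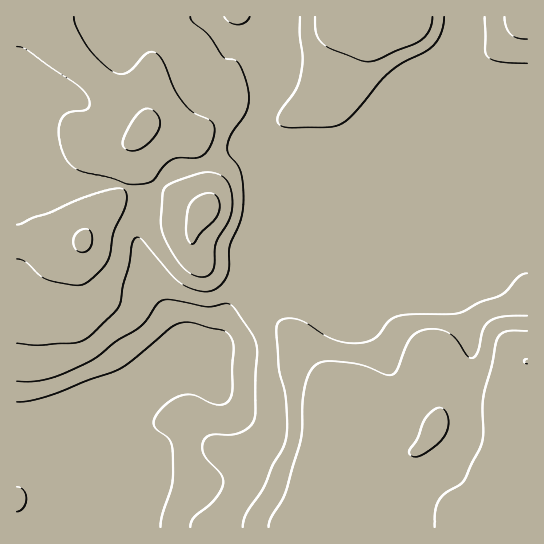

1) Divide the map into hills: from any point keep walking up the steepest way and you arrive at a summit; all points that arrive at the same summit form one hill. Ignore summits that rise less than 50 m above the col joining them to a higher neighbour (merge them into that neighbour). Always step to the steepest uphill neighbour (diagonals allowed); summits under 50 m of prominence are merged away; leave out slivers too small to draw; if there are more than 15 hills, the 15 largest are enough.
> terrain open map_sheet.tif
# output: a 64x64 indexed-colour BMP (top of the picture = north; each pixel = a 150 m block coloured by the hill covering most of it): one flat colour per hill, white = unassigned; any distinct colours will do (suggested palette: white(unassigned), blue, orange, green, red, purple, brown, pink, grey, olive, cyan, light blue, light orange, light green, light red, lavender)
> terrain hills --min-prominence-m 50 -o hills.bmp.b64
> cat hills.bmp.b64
<image width="64" height="64" href="data:image/bmp;base64,Qk12CAAAAAAAAHYAAAAoAAAAQAAAAEAAAAABAAQAAAAAAAAIAAATCwAAEwsAABAAAAAAAAAA////ALR3HwAOf/8ALKAsACgn1gC9Z5QAS1aMAMJ34wB/f38AIr28AM++FwDox64AeLv/AIrfmACWmP8A1bDFABERERERERERERERERERERERERERERERERERERERERERERERERERERERERERERERERERERERERERERERERERERERERERERERERERERERERERERERERERERERERERERERERERERERERERERERERERERERERERERERERERERERERERERERERERERERERERERERERERERERERERERERERERERERERERERERERERERERERERERERERERERERERERERERERERERERERERERERERERERERERERERERERERERERERERERERERERERERERERERERERERERERERERERERERERERERERERERERERERERERERERERERERERERERERERERERERERERERERERERERERERERERERERERERERERERERERERMREREREREREREREREREREREREREREREREREREREREREzERERERERERERERERERERERERERERERERERERERERETMxERERERERERERERERERERERERERERERERERERERERMzMREREREREREREREREREREREREREREREREREREREREzMzMRERERERERERERERERERERERERERERERERERERETMzMzMzMRERERERERERERERERERERERERERERERERERMzMzMzMzMxEREREREREREREREREREREREREREREREREzMzMzMzMzMxERERERERERERERERERERERERERERERETMzMzMzMzMzMRERERERERERERERERERERERERERERERMzMzMzMzMzMzMREREREREREREREREREREREREREREREzMzMzMzMzMzMzQRERERERERERERERERERERERERERETMzMzMzMzMzMzM0QRERERERERERERERERERERERERERMzMzMzMzMzMzMzREEREREREREREREREREREREREREREzMzMzMzMzMzMzNERBERERERERERERERERERERERERETMzMzMzMzMzMzNEREQRERERERERERERERERERERERERMzMzMzMzMzMzM0RERBEREREREREREREREREREREREREzMzMzMzMzMzM0REREERERERERERERERERERERERERETMzMzMzMzMzMzREREQRERERERERERERERERERERERERMzMzMzMzMzMzREREREEREREREREREREREREREREREREzMzMzMzMzMzNEREREQRERERERERERERERERERERERETMzMzMzMzMzNEREREREERERERERERERERERERERERERMzMzMzMzMzM0RERERERERBEREREREREREREREREREREzMzMzMzMzM0REREREREREQRERERERERERERERERERETMzMzMzMzMzREREREREREREERERERERERERERERERERMzMzMzMzMzNERERERERERERBEREREREREREREREREREzMzMzMzMzNEREREREREREREERERERERERERERERERETMzMzMzMzM0RERERERERERERBERERERERERERERERERMzMzMzMzMzREREREREREREREEREREREREREREREREREzMzMzMzMzM0REREREREREREQRERERERERERERERERETMzMzMzMzMzREREREREREREREERERERERERERERERERMzMzMzMzMzMkREREREREREREQREREREREREREREREREzMzMzMzMzMiREREREREREREREERERERERERERERERETMzMzMzMzMiIkREREREREREREQRERERERERERERERERIiIiIiIiIiIiREREREREREREREEREREREREREREREREiIiIiIiIiIiIiRERERERERERERBERERERERERERERESIiIiIiIiIiIiIiIkREREREREREQRERERERERERERERIiIiIiIiIiIiIiIiIkRERVVVVVVVEREREREREREREREiIiIiIiIiIiIiIiIiIkJVVVVVVVVRERERERERERERESIiIiIiIiIiIiIiIiIiIlVVVVVVVVURERERERERERERIiIiIiIiIiIiIiIiIiIiVVVVVVVVVREREREREREREREiIiIiIiIiIiIiIiIiIiJVVVVVVVVVURERERERERERESIiIiIiIiIiIiIiIiIiIlVVVVVVVVVVERERERERERERIiIiIiIiIiIiIiIiIiIiJVVVVVVVVVVREREREREREREiIiIiIiIiIiIiIiIiIiIlVVVVVVVVVVURERERERERESIiIiIiIiIiIiIiIiIiIiJVVVVVVVVVVVERERERERERIiIiIiIiIiIiIiIiIiIiIlVVVVVVVVVVVREREREREREiIiIiIiIiIiIiIiIiIiIiVVVVVVVVVVVVURZmZmZmZiIiIiIiIiIiIiIiIiIiIiJVVVVVVVVVVVVVFmZmZmZmIiIiIiIiIiIiIiIiIiIiIlVVVVVVVVVVVVVWZmZmZmYiIiIiIiIiIiIiIiIiIiIiVVVVVVVVVVVVVVVmZmZmZiIiIiIiIiIiIiIiIiIiIiRVVVVVVVVVVVVVVVZmZmZmIiIiIiIiIiIiIiIiIkRERFVVVVVVVVVVVVVVVmZmZmYiIiIiIiIiIiIiIiIkREREVVVVVVVVVVVVVVVWZmZmZiIiIiIiIiIiIiIiIkRERERFVVVVVVVVVVVVVVZmZmZm"/>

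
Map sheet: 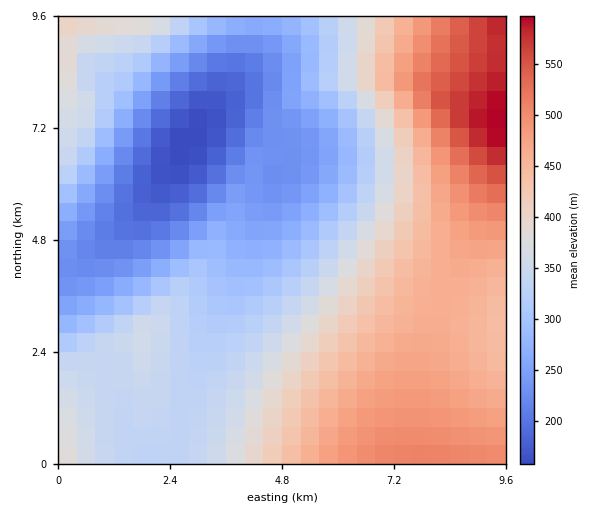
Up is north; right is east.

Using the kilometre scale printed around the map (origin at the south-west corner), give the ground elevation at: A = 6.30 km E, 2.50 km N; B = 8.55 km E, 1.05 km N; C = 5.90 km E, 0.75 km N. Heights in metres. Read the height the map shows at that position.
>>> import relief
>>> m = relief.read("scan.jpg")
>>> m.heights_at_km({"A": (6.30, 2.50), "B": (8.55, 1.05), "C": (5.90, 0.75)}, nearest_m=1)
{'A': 440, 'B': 486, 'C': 471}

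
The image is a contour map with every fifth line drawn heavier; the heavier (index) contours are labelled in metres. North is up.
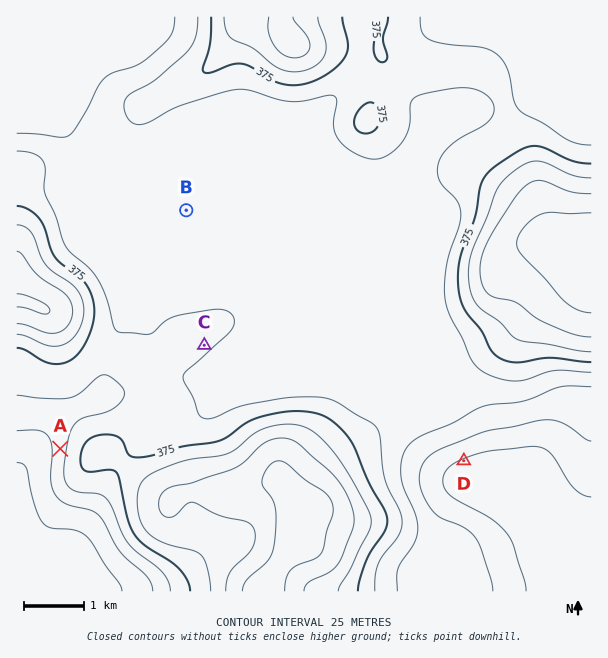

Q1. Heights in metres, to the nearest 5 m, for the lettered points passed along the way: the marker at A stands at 340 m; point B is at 330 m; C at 355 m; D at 275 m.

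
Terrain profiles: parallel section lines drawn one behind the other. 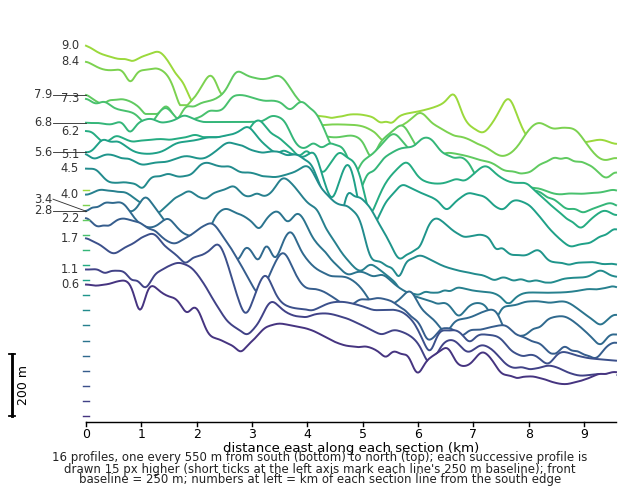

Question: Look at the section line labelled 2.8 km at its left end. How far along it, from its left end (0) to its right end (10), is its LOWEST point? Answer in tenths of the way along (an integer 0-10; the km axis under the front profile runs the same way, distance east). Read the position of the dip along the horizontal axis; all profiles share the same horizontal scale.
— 10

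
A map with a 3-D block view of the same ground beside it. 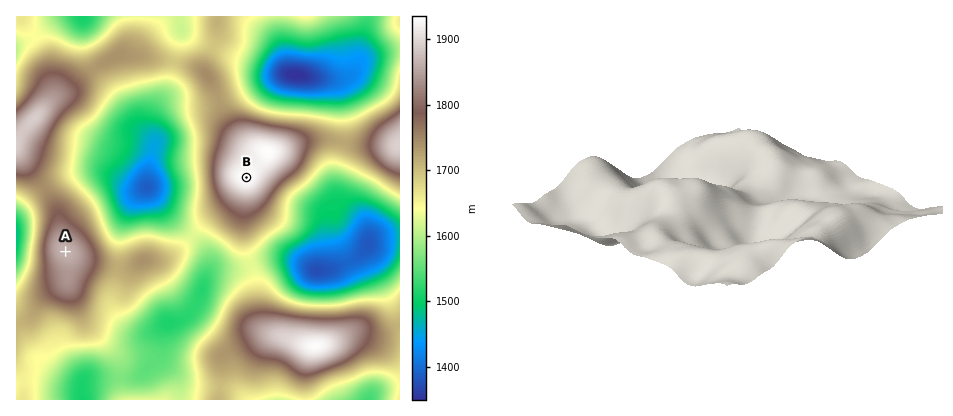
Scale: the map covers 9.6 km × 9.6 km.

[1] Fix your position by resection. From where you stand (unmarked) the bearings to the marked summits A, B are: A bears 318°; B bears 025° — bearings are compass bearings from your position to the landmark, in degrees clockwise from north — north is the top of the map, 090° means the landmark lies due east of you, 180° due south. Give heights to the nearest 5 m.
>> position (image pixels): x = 162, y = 359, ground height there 1550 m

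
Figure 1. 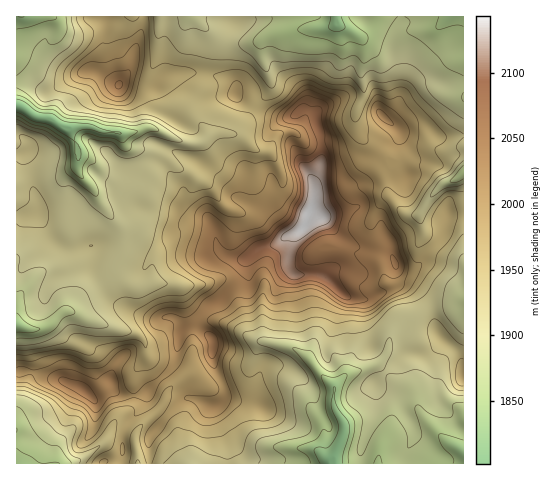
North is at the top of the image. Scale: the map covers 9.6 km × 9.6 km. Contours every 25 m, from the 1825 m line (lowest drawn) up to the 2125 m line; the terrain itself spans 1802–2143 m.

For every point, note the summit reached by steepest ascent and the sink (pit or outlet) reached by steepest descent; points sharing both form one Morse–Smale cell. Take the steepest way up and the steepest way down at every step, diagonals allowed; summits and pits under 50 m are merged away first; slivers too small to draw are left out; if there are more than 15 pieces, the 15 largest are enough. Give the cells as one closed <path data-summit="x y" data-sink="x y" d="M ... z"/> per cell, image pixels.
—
<path data-summit="309 211" data-sink="333 463" d="M309 213l-5 14-4 4-13 4-13 10-11 2-11 7-6 6-1 17-27 25-7 2-12 12-5 9-12 7-8 33-25 25-8 19-17 21-3 26-4 3-13 3 0 2 360-1 0-10-16-10-20-20-11-16-4-15-21-12-14-15-3-1 11-9 3-16 9-14 13-6 19-13 14-2 10 1 10-3 0-86-17-2-3 17-4 10-24 27-10 1-9-2-8-14-25-3-13-5-12-10-14-16z"/><path data-summit="309 211" data-sink="17 106" d="M209 74l-5 1-1 13-12 18-1 7-10-6-13 0-5 4-10 17-8 0-11 5-13 1-18-2-11-5-15 0-8 2-19-10-15-3-10-8-8-2 0 110 22 0 13 23 12 9 11 2 18-4 3 10-3 14 24 33 36 16 20-2 7 5 4 8 11-5 5-9 12-12 7-2 27-25 1-17 6-6 11-7 16-5 8-7 10-2 7-6 10-26 0-20 5-9 3-12-2-26-6-21-7-4-6 0-11 9-13 0-11-4-25-14-6-5 0-8-4-6z"/><path data-summit="309 211" data-sink="336 22" d="M463 16l-270 1 20 19-9 38 27 7 4 6 0 8 6 5 25 14 11 4 13 0 11-9 6 0 7 4 8 31-3 27 16 0 9-2 16-8 16-4 9-10 13-9 0-9 6 1 10-3 11 0 16 10 23-1z"/><path data-summit="309 211" data-sink="463 172" d="M425 127l-27 3 2 3-2 12 1 14 9 19-2 1-13-3-12-12-9-3-11 0-21 10-20 0-6 10 0 20-5 12 16 6 14 16 12 10 13 5 25 3 8 14 9 2 10-1 26-31 4-22 18 0 0-78-23 0z"/><path data-summit="309 211" data-sink="17 325" d="M38 216l-22 1 0 108 17 5 9-1 6-3 14-14 8-1 17 8 51 15 8 9 1 12-13 22 0 18 6 0 8-3 26-27 5-29 4-6-1-4-10-9-20 2-36-16-24-33 3-14-1-8-6-2-17 4-12-4-8-7z"/><path data-summit="462 376" data-sink="333 463" d="M463 303l-33 3-19 13-13 6-9 14-3 16-11 9 3 1 19 19 14 6 4 6 5 16 8 11 20 20 15 9z"/><path data-summit="83 390" data-sink="17 463" d="M32 372l-16 0 1 92 52 0 14-6 24-19 8-19 12-8 7-9-1-8-16-2-6-12-2 7-6 6-9 5-14-12z"/><path data-summit="83 390" data-sink="17 325" d="M70 311l-8 1-14 14-6 3-9 1-17-4 0 45 16 1 14 6 16 2 18 7 14 12 10-6 6-7 1-5 6 12 16 2 2-21 12-19-3-14-11-9-36-9z"/><path data-summit="119 84" data-sink="17 106" d="M94 71l-13 2-31 19-5 0-17-10-11 0-1 23 18 11 15 3 19 10 8-2 15 0 11 5 23 2 13-2 6-4 8 0 10-17 5-4 13 0 10 6 1-7 11-16 2-9 0-6-3-2-25 0-11 3-12 14-12 0-15-5-8 0z"/><path data-summit="119 84" data-sink="21 17" d="M105 16l-88 0-1 66 12 0 17 10 5 0 31-19 13-2 24 14 1-3-15-36 2-14z"/><path data-summit="119 84" data-sink="336 22" d="M193 16l-48 0-13 50-12 18 21 6 12 0 8-10 7-6 35 0 10-38z"/><path data-summit="119 84" data-sink="333 463" d="M144 16l-38 1-2 29 15 39 13-19 3-18 9-27z"/><path data-summit="309 211" data-sink="17 463" d="M146 393l-12 3-1 10-18 14-8 19-8 7-16 12-13 5 33 1 1-2 15-4 3-4 2-24 17-21z"/><path data-summit="309 211" data-sink="333 463" d="M399 133l-1 5-13 9-9 10-14 3 14 2 17 14 13 3 2-1-9-19z"/>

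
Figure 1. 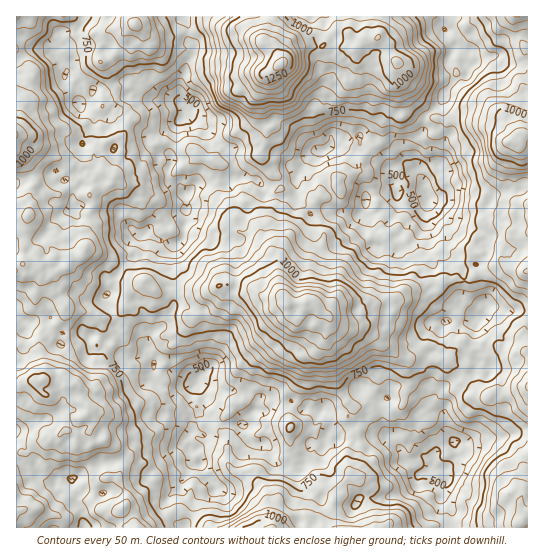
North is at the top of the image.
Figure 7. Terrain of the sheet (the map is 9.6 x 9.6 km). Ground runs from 400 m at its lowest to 1320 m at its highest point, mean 770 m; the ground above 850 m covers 26.3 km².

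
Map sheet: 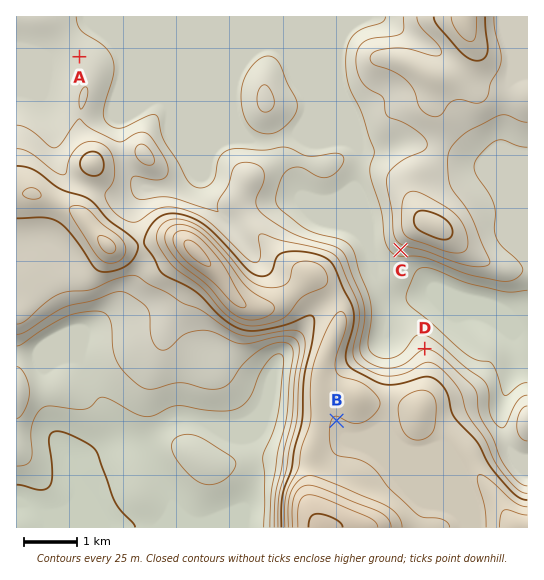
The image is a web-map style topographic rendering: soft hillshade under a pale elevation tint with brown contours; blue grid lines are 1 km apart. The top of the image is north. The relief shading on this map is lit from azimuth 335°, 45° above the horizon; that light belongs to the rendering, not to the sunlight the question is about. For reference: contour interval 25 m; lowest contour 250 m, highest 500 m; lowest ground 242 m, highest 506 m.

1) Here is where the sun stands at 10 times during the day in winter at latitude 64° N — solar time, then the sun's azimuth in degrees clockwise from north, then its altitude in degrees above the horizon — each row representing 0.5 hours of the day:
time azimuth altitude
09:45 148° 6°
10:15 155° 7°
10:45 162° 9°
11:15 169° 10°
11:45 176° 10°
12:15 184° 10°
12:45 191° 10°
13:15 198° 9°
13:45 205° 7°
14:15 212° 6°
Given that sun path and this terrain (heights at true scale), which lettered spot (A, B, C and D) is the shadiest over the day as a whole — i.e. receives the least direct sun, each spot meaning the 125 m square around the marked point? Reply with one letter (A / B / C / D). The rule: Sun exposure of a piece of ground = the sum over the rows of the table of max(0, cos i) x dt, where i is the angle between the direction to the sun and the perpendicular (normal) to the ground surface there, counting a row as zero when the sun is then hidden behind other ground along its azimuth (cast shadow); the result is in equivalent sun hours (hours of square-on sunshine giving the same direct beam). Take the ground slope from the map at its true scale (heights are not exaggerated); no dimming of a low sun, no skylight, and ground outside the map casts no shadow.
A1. D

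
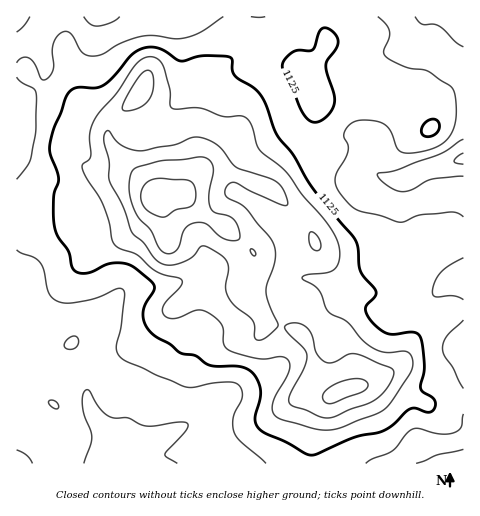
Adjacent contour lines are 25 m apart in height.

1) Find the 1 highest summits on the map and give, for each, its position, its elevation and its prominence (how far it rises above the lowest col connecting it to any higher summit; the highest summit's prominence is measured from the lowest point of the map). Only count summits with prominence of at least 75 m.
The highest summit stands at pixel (153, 199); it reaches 1238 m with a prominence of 192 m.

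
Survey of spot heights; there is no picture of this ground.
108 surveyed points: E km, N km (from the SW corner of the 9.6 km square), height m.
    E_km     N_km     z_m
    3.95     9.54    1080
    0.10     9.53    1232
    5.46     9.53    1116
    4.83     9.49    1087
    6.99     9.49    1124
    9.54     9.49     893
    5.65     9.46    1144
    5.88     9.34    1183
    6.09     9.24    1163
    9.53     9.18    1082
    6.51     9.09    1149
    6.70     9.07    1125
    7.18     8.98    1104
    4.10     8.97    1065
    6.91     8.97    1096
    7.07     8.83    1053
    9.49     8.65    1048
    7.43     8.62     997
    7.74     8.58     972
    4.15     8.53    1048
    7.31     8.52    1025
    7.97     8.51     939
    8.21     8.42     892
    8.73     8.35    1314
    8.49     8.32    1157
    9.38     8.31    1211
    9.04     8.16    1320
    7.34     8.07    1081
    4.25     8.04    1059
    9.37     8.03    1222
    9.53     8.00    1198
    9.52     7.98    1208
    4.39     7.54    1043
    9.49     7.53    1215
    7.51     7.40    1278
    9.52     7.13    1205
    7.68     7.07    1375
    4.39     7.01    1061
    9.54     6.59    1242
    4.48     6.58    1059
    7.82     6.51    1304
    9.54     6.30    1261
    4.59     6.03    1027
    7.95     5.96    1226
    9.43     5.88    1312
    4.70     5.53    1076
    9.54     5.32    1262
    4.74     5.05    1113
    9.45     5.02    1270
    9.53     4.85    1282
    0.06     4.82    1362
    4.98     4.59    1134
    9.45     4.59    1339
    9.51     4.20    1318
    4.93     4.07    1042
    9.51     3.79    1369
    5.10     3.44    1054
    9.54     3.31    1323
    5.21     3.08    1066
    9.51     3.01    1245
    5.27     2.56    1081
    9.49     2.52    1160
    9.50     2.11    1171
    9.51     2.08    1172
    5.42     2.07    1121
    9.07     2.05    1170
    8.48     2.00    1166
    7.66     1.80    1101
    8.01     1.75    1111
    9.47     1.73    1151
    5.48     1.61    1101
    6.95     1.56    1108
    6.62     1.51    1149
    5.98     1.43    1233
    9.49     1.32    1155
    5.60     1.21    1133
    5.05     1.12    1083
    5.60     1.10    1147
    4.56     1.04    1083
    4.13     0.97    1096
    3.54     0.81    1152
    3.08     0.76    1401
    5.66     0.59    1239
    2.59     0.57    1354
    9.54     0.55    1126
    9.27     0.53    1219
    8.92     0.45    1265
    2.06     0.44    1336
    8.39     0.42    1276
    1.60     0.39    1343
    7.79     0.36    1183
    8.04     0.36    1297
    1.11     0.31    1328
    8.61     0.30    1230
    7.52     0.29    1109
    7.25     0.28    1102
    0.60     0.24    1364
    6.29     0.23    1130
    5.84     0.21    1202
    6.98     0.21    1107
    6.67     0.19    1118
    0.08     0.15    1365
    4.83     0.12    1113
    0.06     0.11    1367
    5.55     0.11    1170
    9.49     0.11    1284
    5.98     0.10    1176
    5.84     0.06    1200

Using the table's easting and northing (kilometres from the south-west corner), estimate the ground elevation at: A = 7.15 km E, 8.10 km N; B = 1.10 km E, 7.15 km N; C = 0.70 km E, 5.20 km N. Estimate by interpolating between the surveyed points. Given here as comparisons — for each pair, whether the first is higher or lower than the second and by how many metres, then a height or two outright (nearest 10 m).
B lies higher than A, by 210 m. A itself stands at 1100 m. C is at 1300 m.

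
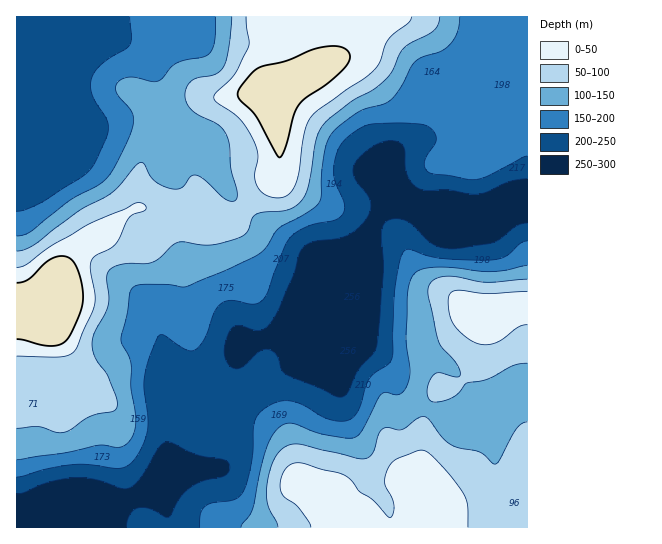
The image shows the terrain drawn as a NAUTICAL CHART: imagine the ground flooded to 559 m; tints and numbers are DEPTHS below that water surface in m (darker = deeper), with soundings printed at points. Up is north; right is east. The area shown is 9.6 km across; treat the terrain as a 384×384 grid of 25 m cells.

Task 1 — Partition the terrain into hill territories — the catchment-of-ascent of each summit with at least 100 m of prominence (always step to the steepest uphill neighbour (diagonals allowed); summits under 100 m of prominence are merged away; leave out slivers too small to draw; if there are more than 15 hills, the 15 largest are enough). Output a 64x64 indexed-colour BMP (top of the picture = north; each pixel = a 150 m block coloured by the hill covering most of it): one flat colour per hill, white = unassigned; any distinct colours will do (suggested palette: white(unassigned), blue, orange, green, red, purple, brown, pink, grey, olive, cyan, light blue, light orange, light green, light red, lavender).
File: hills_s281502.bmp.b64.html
<image width="64" height="64" href="data:image/bmp;base64,Qk12CAAAAAAAAHYAAAAoAAAAQAAAAEAAAAABAAQAAAAAAAAIAAATCwAAEwsAABAAAAAAAAAA////ALR3HwAOf/8ALKAsACgn1gC9Z5QAS1aMAMJ34wB/f38AIr28AM++FwDox64AeLv/AIrfmACWmP8A1bDFABERERERERERERIiIiIiIiIiIiIiIiIiIiIiIiIiIiIiEREREREREREREiIiIiIiIiIiIiIiIiIiIiIiIiIiIiIRERERERERERESIiIiIiIiIiIiIiIiIiIiIiIiIiIiIhERERERERERESIiIiIiIiIiIiIiIiIiIiIiIiIiIiIiERERERERERESIiIiIiIiIiIiIiIiIiIiIiIiIiIiIiIRERERERERERESIiIiIiIiIiIiIiIiIiIiIiIiIiIiIhERERERERERERERIiIiIiIiIiIiIiIiIiIiIiIiIiIiEREREREREREREREREiIiIiIiIiIiIiIiIiIiIiIiIiIRERERERERERERERERIiIiIiIiIiIiIiIiIiIiIiIiIhEREREREREREREREREiIiIiIiIiIiIiIiIiIiIiIiIiERERERERERERERERERIiIiIiIiIiIiIiIiIiIiIiIiIREREREREREREREREREiIiIiIiIiIiIiIiIiIiIiIiIhERERERERERERERERESIiIiIiIiIiIiIiIiIiIiIiIiERERERERERERERERERIiIiIiIiIiIiIiIiIiIiIiIiIREREREREREREREREREiIiIiIiIiIiIiIiIiIiIiIiIhERERERERERERERERESIiIiIiIiIiIiIiIiIiIiIiIiERERERERERERERERERIiIiIiIiIiIiIiIiIiIiIiIiIREREREREREREREREREiIiIiIiIiIiIiIiIiIiIiIiIhERERERERERERERERESIiIiIiIiIiIiIiIiIiIiIiIiEREREREREREREREREREiIiIiIiIiIiIiIiIiIiIiIiIRERERERERERERERERESIiIiIiIiIiIiIiIiIiIiIiIhERERERERERERERERERIiIiIiIiIiIiIiIiIiIiIiIiERERERERERERERERERESIiIiIiIiIiIiIiIiIiIiIiIREREREREREREREREREREiIiIiIiIiIiIiIiIiIiIiIhERERERERERERERERERERESIiIiIiIiIiIiIiIiIiIiERERERERERERERERERERERIiIiIiIiIiIiIiIiIiIiIRERERERERERERERERERERESIiIiIiIiIiIiIiIiIiIhERERERERERERERERERERERIiIiIiIiIiIiIiIiIiIiERERERERERERERERERERERESIiIiIiIiIiIiIiIiIiIREREREREREREREREREREREREiIiIiIiIiIiIiIiIiIhERERERERERERERERERERERERIiIiIiIiIiIiIiIiIiERERERERERERERERERERERERESIiIiIiIiIiIiIiIiIREREREREREREREREREREREREREiIiIiIiIiIiIiIiIhERERERERERERERERERERERERERIiIiIiIiIiIiIiIiERERERERERERERERERERERERMRESIiIiIiIiIiIiIiIRERERERERERERERERERERERMzMzMiIiIiIiIiIiIiIhERERERERERERERERERERETMzMzMzIiIiIiIiIiIiIiERERERERERERERERERERETMzMzMzMyIiIiIiIiIiIiIREREREREREREREREREREzMzMzMzMzMiIiIiIiIiIiIhEREREREREREREREREREzMzMzMzMzMzIiIiERERESIiEREREREREREREREREREzMzMzMzMzMzMyIRERERERESIREREREREREREREREREzMzMzMzMzMzMzIREREREREREREREREREREREREREREzMzMzMzMzMzMzMRERERERERERERERERERERERERERETMzMzMzMzMzMzMxERERERERERERERERERERERERERETMzMzMzMzMzMzMxERERERERERERERERERERERERERERMzMzMzMzMzMzMzERERERERERERERERERERERERERERMzMzMzMzMzMzMzMxEREREREREREREREREREREREREREzMzMzMzMzMzMzMzMREREREREREREREREREREREREREzMzMzMzMzMzMzMzMzMRERERERETEREREREREREREREzMzMzMzMzMzMzMzMzMxERERERETMRERERERERERERMzMzMzMzMzMzMzMzMzMzMRERERETMxERERERERERERMzMzMzMzMzMzMzMzMzMzMxERERERMzEREREREREREREzMzMzMzMzMzMzMzMzMzMzEREREREzMREREREREREREzMzMzMzMzMzMzMzMzMzMzMREREREzMxERERERERERETMzMzMzMzMzMzMzMzMzMzMxERERETMzERERERERERERMzMzMzMzMzMzMzMzMzMzMzERERETMzMRERERERERERMzMzMzMzMzMzMzMzMzMzMzMRERERMzMxEREREREREREzMzMzMzMzMzMzMzMzMzMzMzEREREzMzEREREREREREzMzMzMzMzMzMzMzMzMzMzMzMzMzMzMzMRERERERERETMzMzMzMzMzMzMzMzMzMzMzMzMzMzMzMxEREREREREzMzMzMzMzMzMzMzMzMzMzMzMzMzMzMzMzERERERERMzMzMzMzMzMzMzMzMzMzMzMzMzMzMzMzMzMRERERMzMzMzMzMzMzMzMzMzMzMzMzMzMzMzMzMzMzMxEREzMzMzMzMzMzMzMzMzMzMzMzMzMzMzMzMzMzMzMz"/>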